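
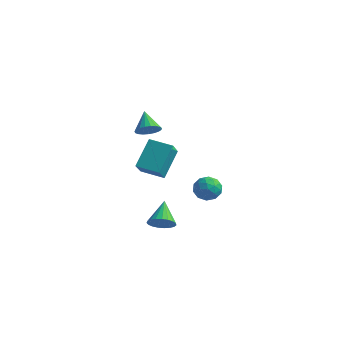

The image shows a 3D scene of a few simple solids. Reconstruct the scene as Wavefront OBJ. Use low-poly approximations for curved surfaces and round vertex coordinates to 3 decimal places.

v 1.07 -1.966 -3.639
v 1.598 -2.129 -3.088
v 0.47 -0.814 -2.721
v 1.753 -1.907 -3.266
v 1.79 -1.694 -3.508
v 1.703 -1.529 -3.773
v 1.506 -1.439 -4.015
v 1.234 -1.44 -4.191
v 0.934 -1.532 -4.272
v 0.657 -1.699 -4.244
v 0.452 -1.912 -4.111
v 0.354 -2.134 -3.896
v 0.379 -2.328 -3.637
v 0.525 -2.458 -3.378
v 0.764 -2.504 -3.164
v 1.057 -2.456 -3.032
v 1.352 -2.324 -3.005
v 1.019 -4.17 1.787
v 0.947 -2.864 3.095
v 0.64 -3.197 0.795
v 0.569 -1.891 2.104
v 2.291 -3.889 1.576
v 2.22 -2.583 2.885
v 1.913 -2.916 0.585
v 1.841 -1.61 1.893
v 1.258 2.585 -2.415
v 1.981 2.159 -2.356
v 0.799 1.681 -3.324
v 1.522 1.255 -3.265
v 0.987 1.266 -2.616
v 1.27 1.825 -2.055
v 1.51 2.015 -3.625
v 1.793 2.574 -3.064
v 2.137 1.807 -3.104
v 1.813 1.344 -2.481
v 0.967 2.496 -3.199
v 0.643 2.033 -2.576
v 1.659 2.451 -2.306
v 1.121 1.389 -3.374
v 0.806 1.395 -2.993
v 1.231 1.145 -2.958
v 1.242 2.255 -2.129
v 1.667 2.005 -2.094
v 1.083 1.48 -2.247
v 1.113 1.835 -3.586
v 1.538 1.585 -3.551
v 1.549 2.695 -2.722
v 1.974 2.445 -2.687
v 1.697 2.36 -3.433
v 2.176 1.994 -2.711
v 1.907 1.463 -3.245
v 1.899 1.91 -3.457
v 2.066 2.238 -3.127
v 1.986 1.722 -2.344
v 1.717 1.191 -2.878
v 1.402 1.197 -2.497
v 1.568 1.526 -2.167
v 2.078 1.515 -2.784
v 1.063 2.649 -2.802
v 0.794 2.118 -3.336
v 1.212 2.314 -3.513
v 1.378 2.643 -3.183
v 0.873 2.377 -2.435
v 0.604 1.846 -2.969
v 0.714 1.602 -2.553
v 0.881 1.93 -2.223
v 0.702 2.325 -2.896
v 0.744 -2.643 3.578
v 1.172 -2.096 3.489
v 0.016 -1.937 4.422
v 0.973 -2.052 3.281
v 0.735 -2.11 3.124
v 0.498 -2.261 3.046
v 0.304 -2.477 3.059
v 0.186 -2.722 3.163
v 0.165 -2.954 3.338
v 0.243 -3.132 3.554
v 0.408 -3.225 3.775
v 0.632 -3.218 3.962
v 0.874 -3.111 4.082
v 1.095 -2.924 4.115
v 1.254 -2.688 4.055
v 1.326 -2.444 3.913
v 1.297 -2.235 3.713
f 2 1 4
f 2 4 3
f 4 1 5
f 4 5 3
f 5 1 6
f 5 6 3
f 6 1 7
f 6 7 3
f 7 1 8
f 7 8 3
f 8 1 9
f 8 9 3
f 9 1 10
f 9 10 3
f 10 1 11
f 10 11 3
f 11 1 12
f 11 12 3
f 12 1 13
f 12 13 3
f 13 1 14
f 13 14 3
f 14 1 15
f 14 15 3
f 15 1 16
f 15 16 3
f 16 1 17
f 16 17 3
f 17 1 2
f 17 2 3
f 19 21 18
f 22 19 18
f 18 21 20
f 20 22 18
f 19 25 21
f 23 19 22
f 23 25 19
f 21 25 20
f 24 22 20
f 20 25 24
f 24 23 22
f 25 23 24
f 26 63 42
f 63 37 66
f 42 66 31
f 63 66 42
f 26 42 38
f 42 31 43
f 38 43 27
f 42 43 38
f 26 38 47
f 38 27 48
f 47 48 33
f 38 48 47
f 26 47 59
f 47 33 62
f 59 62 36
f 47 62 59
f 26 59 63
f 59 36 67
f 63 67 37
f 59 67 63
f 27 43 54
f 43 31 57
f 54 57 35
f 43 57 54
f 31 66 44
f 66 37 65
f 44 65 30
f 66 65 44
f 37 67 64
f 67 36 60
f 64 60 28
f 67 60 64
f 36 62 61
f 62 33 49
f 61 49 32
f 62 49 61
f 33 48 53
f 48 27 50
f 53 50 34
f 48 50 53
f 29 55 41
f 55 35 56
f 41 56 30
f 55 56 41
f 29 41 39
f 41 30 40
f 39 40 28
f 41 40 39
f 29 39 46
f 39 28 45
f 46 45 32
f 39 45 46
f 29 46 51
f 46 32 52
f 51 52 34
f 46 52 51
f 29 51 55
f 51 34 58
f 55 58 35
f 51 58 55
f 30 56 44
f 56 35 57
f 44 57 31
f 56 57 44
f 28 40 64
f 40 30 65
f 64 65 37
f 40 65 64
f 32 45 61
f 45 28 60
f 61 60 36
f 45 60 61
f 34 52 53
f 52 32 49
f 53 49 33
f 52 49 53
f 35 58 54
f 58 34 50
f 54 50 27
f 58 50 54
f 69 68 71
f 69 71 70
f 71 68 72
f 71 72 70
f 72 68 73
f 72 73 70
f 73 68 74
f 73 74 70
f 74 68 75
f 74 75 70
f 75 68 76
f 75 76 70
f 76 68 77
f 76 77 70
f 77 68 78
f 77 78 70
f 78 68 79
f 78 79 70
f 79 68 80
f 79 80 70
f 80 68 81
f 80 81 70
f 81 68 82
f 81 82 70
f 82 68 83
f 82 83 70
f 83 68 84
f 83 84 70
f 84 68 69
f 84 69 70



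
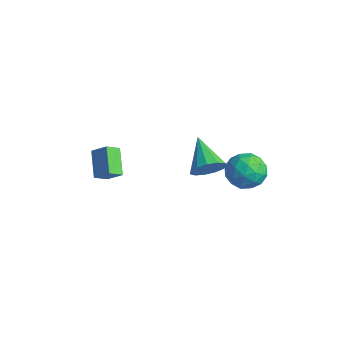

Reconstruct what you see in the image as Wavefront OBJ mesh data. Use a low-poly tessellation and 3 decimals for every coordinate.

v -3.622 -0.712 0.504
v -3.648 -1.438 0.983
v -2.908 -0.321 1.135
v -2.934 -1.046 1.614
v -2.506 -1.334 -0.374
v -2.532 -2.059 0.105
v -1.792 -0.942 0.257
v -1.818 -1.668 0.736
v 2.276 2.561 1.804
v 2.814 3.392 2.125
v 3.406 1.548 2.535
v 3.944 2.379 2.856
v 3.011 2.171 3.269
v 2.312 2.797 2.817
v 3.908 2.143 1.843
v 3.209 2.769 1.391
v 3.822 3.134 2.15
v 3.268 3.152 3.031
v 2.952 1.788 1.629
v 2.398 1.806 2.51
v 2.446 3.065 1.9
v 3.774 1.875 2.76
v 3.226 1.752 3.002
v 3.542 2.241 3.191
v 2.151 2.716 2.307
v 2.467 3.204 2.496
v 2.583 2.487 3.168
v 3.753 1.736 2.164
v 4.069 2.224 2.353
v 2.678 2.699 1.469
v 2.994 3.188 1.658
v 3.637 2.453 1.492
v 3.354 3.402 2.104
v 4.018 2.807 2.533
v 3.997 2.668 1.938
v 3.587 3.036 1.672
v 3.029 3.413 2.621
v 3.693 2.817 3.051
v 3.144 2.695 3.293
v 2.734 3.063 3.028
v 3.621 3.261 2.636
v 2.527 2.123 1.609
v 3.191 1.527 2.039
v 3.486 1.877 1.632
v 3.076 2.245 1.367
v 2.202 2.133 2.127
v 2.866 1.538 2.556
v 2.633 1.904 2.988
v 2.223 2.272 2.722
v 2.599 1.679 2.024
v 1.496 1.576 1.762
v 1.827 1.227 2.523
v -0.076 2.124 2.698
v 1.985 1.709 2.506
v 1.988 2.149 2.254
v 1.834 2.407 1.845
v 1.574 2.401 1.41
v 1.288 2.133 1.087
v 1.069 1.689 0.978
v 0.986 1.209 1.119
v 1.064 0.846 1.463
v 1.28 0.714 1.903
v 1.565 0.856 2.298
f 2 4 1
f 5 2 1
f 1 4 3
f 3 5 1
f 2 8 4
f 6 2 5
f 6 8 2
f 4 8 3
f 7 5 3
f 3 8 7
f 7 6 5
f 8 6 7
f 9 46 25
f 46 20 49
f 25 49 14
f 46 49 25
f 9 25 21
f 25 14 26
f 21 26 10
f 25 26 21
f 9 21 30
f 21 10 31
f 30 31 16
f 21 31 30
f 9 30 42
f 30 16 45
f 42 45 19
f 30 45 42
f 9 42 46
f 42 19 50
f 46 50 20
f 42 50 46
f 10 26 37
f 26 14 40
f 37 40 18
f 26 40 37
f 14 49 27
f 49 20 48
f 27 48 13
f 49 48 27
f 20 50 47
f 50 19 43
f 47 43 11
f 50 43 47
f 19 45 44
f 45 16 32
f 44 32 15
f 45 32 44
f 16 31 36
f 31 10 33
f 36 33 17
f 31 33 36
f 12 38 24
f 38 18 39
f 24 39 13
f 38 39 24
f 12 24 22
f 24 13 23
f 22 23 11
f 24 23 22
f 12 22 29
f 22 11 28
f 29 28 15
f 22 28 29
f 12 29 34
f 29 15 35
f 34 35 17
f 29 35 34
f 12 34 38
f 34 17 41
f 38 41 18
f 34 41 38
f 13 39 27
f 39 18 40
f 27 40 14
f 39 40 27
f 11 23 47
f 23 13 48
f 47 48 20
f 23 48 47
f 15 28 44
f 28 11 43
f 44 43 19
f 28 43 44
f 17 35 36
f 35 15 32
f 36 32 16
f 35 32 36
f 18 41 37
f 41 17 33
f 37 33 10
f 41 33 37
f 52 51 54
f 52 54 53
f 54 51 55
f 54 55 53
f 55 51 56
f 55 56 53
f 56 51 57
f 56 57 53
f 57 51 58
f 57 58 53
f 58 51 59
f 58 59 53
f 59 51 60
f 59 60 53
f 60 51 61
f 60 61 53
f 61 51 62
f 61 62 53
f 62 51 63
f 62 63 53
f 63 51 52
f 63 52 53



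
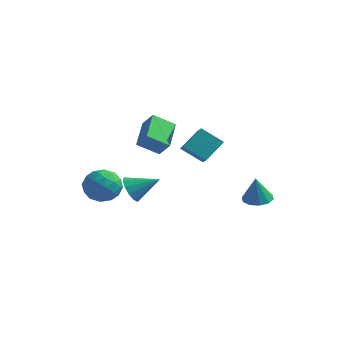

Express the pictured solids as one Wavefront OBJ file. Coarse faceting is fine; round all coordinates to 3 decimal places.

v -3.41 -2.182 -1.426
v -2.371 -2.364 -0.835
v -3.089 -3.796 -2.485
v -2.05 -3.978 -1.894
v -3.105 -4.112 -1.318
v -3.303 -3.114 -0.664
v -2.157 -3.046 -2.656
v -2.355 -2.048 -2.002
v -1.596 -2.897 -1.595
v -2.182 -3.556 -0.768
v -3.278 -2.604 -2.552
v -3.864 -3.263 -1.725
v -2.918 -2.131 -1.038
v -2.542 -4.029 -2.282
v -3.162 -4.107 -1.944
v -2.551 -4.214 -1.596
v -3.466 -2.572 -0.937
v -2.856 -2.679 -0.589
v -3.287 -3.707 -0.873
v -2.604 -3.481 -2.731
v -1.994 -3.588 -2.383
v -2.909 -1.946 -1.724
v -2.298 -2.053 -1.376
v -2.173 -2.453 -2.447
v -1.853 -2.552 -1.137
v -1.664 -3.5 -1.759
v -1.727 -2.953 -2.208
v -1.843 -2.366 -1.823
v -2.197 -2.939 -0.651
v -2.009 -3.888 -1.273
v -2.629 -3.966 -0.934
v -2.745 -3.38 -0.55
v -1.742 -3.253 -1.098
v -3.451 -2.272 -2.047
v -3.263 -3.221 -2.669
v -2.715 -2.78 -2.77
v -2.831 -2.194 -2.386
v -3.796 -2.66 -1.561
v -3.607 -3.608 -2.183
v -3.617 -3.794 -1.497
v -3.733 -3.207 -1.112
v -3.718 -2.907 -2.222
v 3.014 4.158 -4.004
v 3.891 4.463 -3.961
v 3.046 3.822 -2.276
v 3.543 4.91 -3.868
v 2.992 5.07 -3.826
v 2.45 4.881 -3.853
v 2.123 4.416 -3.937
v 2.136 3.852 -4.047
v 2.485 3.405 -4.14
v 3.036 3.245 -4.181
v 3.578 3.434 -4.155
v 3.905 3.899 -4.071
v -3.662 1.086 -3.77
v -3.057 0.413 -4.173
v -2.198 1.874 -2.89
v -3.074 0.843 -4.529
v -3.278 1.349 -4.644
v -3.603 1.772 -4.481
v -3.947 1.977 -4.093
v -4.2 1.9 -3.602
v -4.283 1.564 -3.165
v -4.168 1.076 -2.919
v -3.892 0.592 -2.944
v -3.543 0.264 -3.231
v -3.232 0.198 -3.689
v -1.711 -1.219 1.094
v -2.486 0.561 1.972
v -0.719 -0.392 0.293
v -1.493 1.388 1.171
v -0.947 -1.308 1.949
v -1.721 0.472 2.827
v 0.046 -0.481 1.148
v -0.729 1.299 2.026
v -1.871 3.536 -0.914
v -1.165 2.749 -0.325
v -1.438 4.777 0.226
v -0.731 3.991 0.814
v -0.589 3.969 -1.874
v 0.118 3.183 -1.286
v -0.155 5.211 -0.735
v 0.551 4.424 -0.146
f 1 38 17
f 38 12 41
f 17 41 6
f 38 41 17
f 1 17 13
f 17 6 18
f 13 18 2
f 17 18 13
f 1 13 22
f 13 2 23
f 22 23 8
f 13 23 22
f 1 22 34
f 22 8 37
f 34 37 11
f 22 37 34
f 1 34 38
f 34 11 42
f 38 42 12
f 34 42 38
f 2 18 29
f 18 6 32
f 29 32 10
f 18 32 29
f 6 41 19
f 41 12 40
f 19 40 5
f 41 40 19
f 12 42 39
f 42 11 35
f 39 35 3
f 42 35 39
f 11 37 36
f 37 8 24
f 36 24 7
f 37 24 36
f 8 23 28
f 23 2 25
f 28 25 9
f 23 25 28
f 4 30 16
f 30 10 31
f 16 31 5
f 30 31 16
f 4 16 14
f 16 5 15
f 14 15 3
f 16 15 14
f 4 14 21
f 14 3 20
f 21 20 7
f 14 20 21
f 4 21 26
f 21 7 27
f 26 27 9
f 21 27 26
f 4 26 30
f 26 9 33
f 30 33 10
f 26 33 30
f 5 31 19
f 31 10 32
f 19 32 6
f 31 32 19
f 3 15 39
f 15 5 40
f 39 40 12
f 15 40 39
f 7 20 36
f 20 3 35
f 36 35 11
f 20 35 36
f 9 27 28
f 27 7 24
f 28 24 8
f 27 24 28
f 10 33 29
f 33 9 25
f 29 25 2
f 33 25 29
f 44 43 46
f 44 46 45
f 46 43 47
f 46 47 45
f 47 43 48
f 47 48 45
f 48 43 49
f 48 49 45
f 49 43 50
f 49 50 45
f 50 43 51
f 50 51 45
f 51 43 52
f 51 52 45
f 52 43 53
f 52 53 45
f 53 43 54
f 53 54 45
f 54 43 44
f 54 44 45
f 56 55 58
f 56 58 57
f 58 55 59
f 58 59 57
f 59 55 60
f 59 60 57
f 60 55 61
f 60 61 57
f 61 55 62
f 61 62 57
f 62 55 63
f 62 63 57
f 63 55 64
f 63 64 57
f 64 55 65
f 64 65 57
f 65 55 66
f 65 66 57
f 66 55 67
f 66 67 57
f 67 55 56
f 67 56 57
f 69 71 68
f 72 69 68
f 68 71 70
f 70 72 68
f 69 75 71
f 73 69 72
f 73 75 69
f 71 75 70
f 74 72 70
f 70 75 74
f 74 73 72
f 75 73 74
f 77 79 76
f 80 77 76
f 76 79 78
f 78 80 76
f 77 83 79
f 81 77 80
f 81 83 77
f 79 83 78
f 82 80 78
f 78 83 82
f 82 81 80
f 83 81 82



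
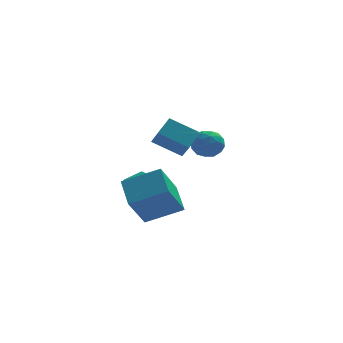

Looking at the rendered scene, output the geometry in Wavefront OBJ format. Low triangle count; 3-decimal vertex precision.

v 2.461 3.704 -0.872
v 3.295 3.729 -0.615
v 2.345 2.391 -0.365
v 3.179 2.416 -0.108
v 2.584 2.914 0.292
v 2.656 3.725 -0.021
v 2.984 2.395 -0.959
v 3.056 3.206 -1.272
v 3.618 2.92 -0.669
v 3.371 3.24 0.104
v 2.269 2.88 -1.084
v 2.022 3.2 -0.311
v 2.888 3.832 -0.788
v 2.752 2.288 -0.192
v 2.402 2.581 0.043
v 2.892 2.595 0.194
v 2.513 3.829 -0.439
v 3.003 3.844 -0.288
v 2.585 3.365 0.245
v 2.637 2.276 -0.692
v 3.127 2.291 -0.541
v 2.748 3.525 -1.174
v 3.238 3.539 -1.023
v 3.055 2.755 -1.225
v 3.568 3.371 -0.669
v 3.5 2.599 -0.371
v 3.386 2.587 -0.871
v 3.428 3.064 -1.055
v 3.423 3.559 -0.215
v 3.355 2.788 0.083
v 3.005 3.08 0.319
v 3.047 3.557 0.135
v 3.613 3.084 -0.246
v 2.285 3.332 -1.063
v 2.217 2.561 -0.765
v 2.593 2.563 -1.115
v 2.635 3.04 -1.299
v 2.14 3.521 -0.609
v 2.072 2.749 -0.311
v 2.212 3.056 0.075
v 2.254 3.533 -0.109
v 2.027 3.036 -0.734
v -0.356 0.244 1.021
v -0.202 -0.7 1.931
v 0.288 0.941 1.636
v 0.442 -0.004 2.545
v 0.978 -0.296 0.235
v 1.132 -1.241 1.144
v 1.622 0.4 0.849
v 1.776 -0.544 1.759
v -0.452 2.084 -3.441
v -0.83 2.16 -2.561
v -0.803 3.496 -3.713
v -1.181 3.572 -2.833
v 0.481 2.388 -3.067
v 0.103 2.464 -2.187
v 0.13 3.8 -3.339
v -0.248 3.876 -2.459
v -1.124 -2.62 -2.765
v -1.993 -3.54 -1.127
v -1.234 -1.169 -2.008
v -2.103 -2.089 -0.37
v 0.623 -2.891 -1.99
v -0.246 -3.811 -0.352
v 0.513 -1.44 -1.233
v -0.356 -2.36 0.405
f 1 38 17
f 38 12 41
f 17 41 6
f 38 41 17
f 1 17 13
f 17 6 18
f 13 18 2
f 17 18 13
f 1 13 22
f 13 2 23
f 22 23 8
f 13 23 22
f 1 22 34
f 22 8 37
f 34 37 11
f 22 37 34
f 1 34 38
f 34 11 42
f 38 42 12
f 34 42 38
f 2 18 29
f 18 6 32
f 29 32 10
f 18 32 29
f 6 41 19
f 41 12 40
f 19 40 5
f 41 40 19
f 12 42 39
f 42 11 35
f 39 35 3
f 42 35 39
f 11 37 36
f 37 8 24
f 36 24 7
f 37 24 36
f 8 23 28
f 23 2 25
f 28 25 9
f 23 25 28
f 4 30 16
f 30 10 31
f 16 31 5
f 30 31 16
f 4 16 14
f 16 5 15
f 14 15 3
f 16 15 14
f 4 14 21
f 14 3 20
f 21 20 7
f 14 20 21
f 4 21 26
f 21 7 27
f 26 27 9
f 21 27 26
f 4 26 30
f 26 9 33
f 30 33 10
f 26 33 30
f 5 31 19
f 31 10 32
f 19 32 6
f 31 32 19
f 3 15 39
f 15 5 40
f 39 40 12
f 15 40 39
f 7 20 36
f 20 3 35
f 36 35 11
f 20 35 36
f 9 27 28
f 27 7 24
f 28 24 8
f 27 24 28
f 10 33 29
f 33 9 25
f 29 25 2
f 33 25 29
f 44 46 43
f 47 44 43
f 43 46 45
f 45 47 43
f 44 50 46
f 48 44 47
f 48 50 44
f 46 50 45
f 49 47 45
f 45 50 49
f 49 48 47
f 50 48 49
f 52 54 51
f 55 52 51
f 51 54 53
f 53 55 51
f 52 58 54
f 56 52 55
f 56 58 52
f 54 58 53
f 57 55 53
f 53 58 57
f 57 56 55
f 58 56 57
f 60 62 59
f 63 60 59
f 59 62 61
f 61 63 59
f 60 66 62
f 64 60 63
f 64 66 60
f 62 66 61
f 65 63 61
f 61 66 65
f 65 64 63
f 66 64 65



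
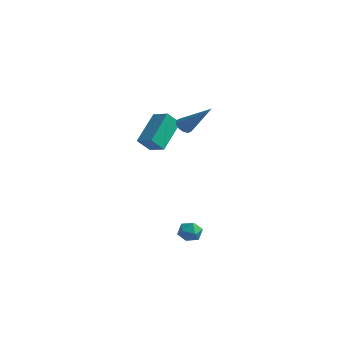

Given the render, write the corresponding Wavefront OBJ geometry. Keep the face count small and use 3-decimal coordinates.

v -1.989 1.854 2.191
v -2.165 3.523 3.403
v -2.978 2.006 1.838
v -3.153 3.675 3.051
v -1.627 2.445 1.429
v -1.802 4.114 2.642
v -2.615 2.597 1.077
v -2.791 4.266 2.289
v -0.839 3.043 3.07
v -0.479 2.901 2.723
v 0.679 3.217 4.57
v -0.506 3.221 2.713
v -0.66 3.473 2.839
v -0.882 3.561 3.054
v -1.088 3.45 3.275
v -1.198 3.185 3.418
v -1.171 2.865 3.428
v -1.017 2.612 3.302
v -0.795 2.525 3.087
v -0.589 2.635 2.866
v 0.278 1.519 -3.293
v 0.701 1.722 -2.796
v 0.939 0.658 -3.504
v 1.362 0.861 -3.007
v 0.743 0.619 -2.85
v 0.334 1.151 -2.72
v 1.306 1.229 -3.58
v 0.897 1.761 -3.45
v 1.336 1.543 -2.974
v 0.989 1.166 -2.523
v 0.651 1.214 -3.777
v 0.304 0.837 -3.326
f 2 4 1
f 5 2 1
f 1 4 3
f 3 5 1
f 2 8 4
f 6 2 5
f 6 8 2
f 4 8 3
f 7 5 3
f 3 8 7
f 7 6 5
f 8 6 7
f 10 9 12
f 10 12 11
f 12 9 13
f 12 13 11
f 13 9 14
f 13 14 11
f 14 9 15
f 14 15 11
f 15 9 16
f 15 16 11
f 16 9 17
f 16 17 11
f 17 9 18
f 17 18 11
f 18 9 19
f 18 19 11
f 19 9 20
f 19 20 11
f 20 9 10
f 20 10 11
f 21 32 26
f 21 26 22
f 21 22 28
f 21 28 31
f 21 31 32
f 22 26 30
f 26 32 25
f 32 31 23
f 31 28 27
f 28 22 29
f 24 30 25
f 24 25 23
f 24 23 27
f 24 27 29
f 24 29 30
f 25 30 26
f 23 25 32
f 27 23 31
f 29 27 28
f 30 29 22



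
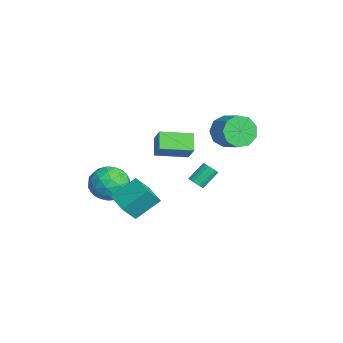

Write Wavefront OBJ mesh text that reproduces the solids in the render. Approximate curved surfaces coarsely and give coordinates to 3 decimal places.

v -0.026 2.272 1.29
v 0.542 1.98 0.457
v 1.734 2.416 1.116
v 1.166 2.708 1.95
v 0.332 2.663 0.384
v 1.524 3.099 1.043
v -0.045 3.163 0.735
v 1.146 3.599 1.394
v -0.414 3.246 1.346
v 0.778 3.682 2.005
v -0.6 2.873 1.931
v 0.591 3.31 2.59
v -0.519 2.219 2.216
v 0.673 2.656 2.875
v -0.206 1.59 2.068
v 0.986 2.026 2.727
v 0.191 1.279 1.556
v 1.382 1.716 2.215
v 0.486 1.433 0.92
v 1.678 1.87 1.579
v 2.539 -3.781 -2.028
v 2.897 -4.53 -0.963
v 2.306 -2.416 -0.991
v 2.664 -3.165 0.074
v 3.856 -3.415 -2.214
v 4.214 -4.164 -1.149
v 3.623 -2.05 -1.177
v 3.981 -2.799 -0.112
v -0.394 -1.59 1.006
v 0.448 -1.47 2.029
v -0.278 0.231 0.699
v 0.563 0.35 1.722
v 0.517 -1.77 0.278
v 1.358 -1.651 1.301
v 0.632 0.05 -0.029
v 1.474 0.17 0.994
v -1.621 -3.957 -3.358
v -1.027 -2.948 -3.016
v -0.653 -4.992 -1.984
v -0.059 -3.983 -1.642
v -1.254 -4.091 -1.423
v -1.852 -3.452 -2.272
v 0.172 -4.488 -2.728
v -0.426 -3.849 -3.577
v 0.081 -3.276 -2.627
v -0.8 -3.031 -1.82
v -0.88 -4.909 -3.18
v -1.761 -4.664 -2.373
v -1.409 -3.362 -3.307
v -0.271 -4.578 -1.693
v -0.973 -4.642 -1.564
v -0.624 -4.049 -1.363
v -1.894 -3.658 -2.87
v -1.545 -3.065 -2.669
v -1.678 -3.737 -1.733
v -0.135 -4.875 -2.331
v 0.214 -4.282 -2.13
v -1.056 -3.891 -3.637
v -0.707 -3.298 -3.436
v -0.002 -4.203 -3.267
v -0.409 -2.962 -2.878
v 0.16 -3.57 -2.07
v 0.296 -3.867 -2.709
v -0.055 -3.491 -3.207
v -0.927 -2.817 -2.404
v -0.358 -3.426 -1.596
v -1.06 -3.489 -1.468
v -1.412 -3.113 -1.966
v -0.275 -3.01 -2.175
v -1.322 -4.514 -3.404
v -0.753 -5.123 -2.596
v -0.268 -4.827 -3.034
v -0.62 -4.451 -3.532
v -1.84 -4.37 -2.93
v -1.271 -4.978 -2.122
v -1.625 -4.449 -1.793
v -1.976 -4.073 -2.291
v -1.405 -4.93 -2.825
v -0.712 0.755 -3.069
v -0.255 0.979 -3.1
v -0.651 1.909 -2.222
v -1.108 1.685 -2.191
v -0.363 1.078 -3.254
v -0.759 2.008 -2.375
v -0.531 1.121 -3.375
v -0.928 2.051 -2.497
v -0.731 1.1 -3.444
v -1.127 2.031 -2.565
v -0.927 1.02 -3.448
v -1.324 1.951 -2.569
v -1.086 0.894 -3.386
v -1.483 1.825 -2.507
v -1.181 0.744 -3.27
v -1.577 1.675 -2.391
v -1.194 0.596 -3.119
v -1.59 1.526 -2.24
v -1.124 0.475 -2.959
v -1.52 1.406 -2.08
v -0.982 0.403 -2.819
v -1.379 1.333 -1.94
v -0.794 0.391 -2.721
v -1.191 1.322 -1.843
v -0.592 0.442 -2.684
v -0.988 1.373 -1.806
v -0.41 0.548 -2.714
v -0.807 1.478 -1.835
v -0.281 0.689 -2.805
v -0.677 1.619 -1.926
v -0.226 0.841 -2.942
v -0.622 1.772 -2.063
f 2 1 5
f 2 5 3
f 3 5 6
f 3 6 4
f 5 1 7
f 5 7 6
f 6 7 8
f 6 8 4
f 7 1 9
f 7 9 8
f 8 9 10
f 8 10 4
f 9 1 11
f 9 11 10
f 10 11 12
f 10 12 4
f 11 1 13
f 11 13 12
f 12 13 14
f 12 14 4
f 13 1 15
f 13 15 14
f 14 15 16
f 14 16 4
f 15 1 17
f 15 17 16
f 16 17 18
f 16 18 4
f 17 1 19
f 17 19 18
f 18 19 20
f 18 20 4
f 19 1 2
f 19 2 20
f 20 2 3
f 20 3 4
f 22 24 21
f 25 22 21
f 21 24 23
f 23 25 21
f 22 28 24
f 26 22 25
f 26 28 22
f 24 28 23
f 27 25 23
f 23 28 27
f 27 26 25
f 28 26 27
f 30 32 29
f 33 30 29
f 29 32 31
f 31 33 29
f 30 36 32
f 34 30 33
f 34 36 30
f 32 36 31
f 35 33 31
f 31 36 35
f 35 34 33
f 36 34 35
f 37 74 53
f 74 48 77
f 53 77 42
f 74 77 53
f 37 53 49
f 53 42 54
f 49 54 38
f 53 54 49
f 37 49 58
f 49 38 59
f 58 59 44
f 49 59 58
f 37 58 70
f 58 44 73
f 70 73 47
f 58 73 70
f 37 70 74
f 70 47 78
f 74 78 48
f 70 78 74
f 38 54 65
f 54 42 68
f 65 68 46
f 54 68 65
f 42 77 55
f 77 48 76
f 55 76 41
f 77 76 55
f 48 78 75
f 78 47 71
f 75 71 39
f 78 71 75
f 47 73 72
f 73 44 60
f 72 60 43
f 73 60 72
f 44 59 64
f 59 38 61
f 64 61 45
f 59 61 64
f 40 66 52
f 66 46 67
f 52 67 41
f 66 67 52
f 40 52 50
f 52 41 51
f 50 51 39
f 52 51 50
f 40 50 57
f 50 39 56
f 57 56 43
f 50 56 57
f 40 57 62
f 57 43 63
f 62 63 45
f 57 63 62
f 40 62 66
f 62 45 69
f 66 69 46
f 62 69 66
f 41 67 55
f 67 46 68
f 55 68 42
f 67 68 55
f 39 51 75
f 51 41 76
f 75 76 48
f 51 76 75
f 43 56 72
f 56 39 71
f 72 71 47
f 56 71 72
f 45 63 64
f 63 43 60
f 64 60 44
f 63 60 64
f 46 69 65
f 69 45 61
f 65 61 38
f 69 61 65
f 80 79 83
f 80 83 81
f 81 83 84
f 81 84 82
f 83 79 85
f 83 85 84
f 84 85 86
f 84 86 82
f 85 79 87
f 85 87 86
f 86 87 88
f 86 88 82
f 87 79 89
f 87 89 88
f 88 89 90
f 88 90 82
f 89 79 91
f 89 91 90
f 90 91 92
f 90 92 82
f 91 79 93
f 91 93 92
f 92 93 94
f 92 94 82
f 93 79 95
f 93 95 94
f 94 95 96
f 94 96 82
f 95 79 97
f 95 97 96
f 96 97 98
f 96 98 82
f 97 79 99
f 97 99 98
f 98 99 100
f 98 100 82
f 99 79 101
f 99 101 100
f 100 101 102
f 100 102 82
f 101 79 103
f 101 103 102
f 102 103 104
f 102 104 82
f 103 79 105
f 103 105 104
f 104 105 106
f 104 106 82
f 105 79 107
f 105 107 106
f 106 107 108
f 106 108 82
f 107 79 109
f 107 109 108
f 108 109 110
f 108 110 82
f 109 79 80
f 109 80 110
f 110 80 81
f 110 81 82



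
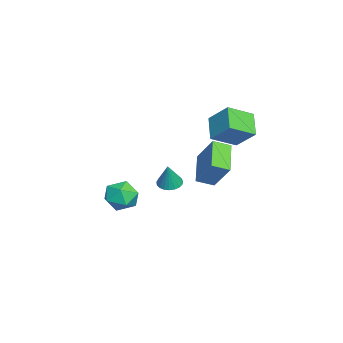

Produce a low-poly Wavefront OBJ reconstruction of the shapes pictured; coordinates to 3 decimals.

v 1.82 1.434 2.248
v 0.628 1.241 3.105
v 1.104 2.659 1.53
v -0.087 2.466 2.386
v 2.427 2.414 3.314
v 1.236 2.221 4.17
v 1.712 3.639 2.595
v 0.52 3.446 3.452
v -1.498 -3.654 -2.987
v -0.976 -3.072 -2.3
v -0.224 -3.508 -4.08
v 0.298 -2.926 -3.393
v 0.147 -3.939 -3.208
v -0.64 -4.03 -2.533
v -0.56 -2.55 -3.847
v -1.347 -2.641 -3.172
v -0.396 -2.39 -2.831
v 0.041 -3.249 -2.437
v -1.241 -3.331 -3.943
v -0.804 -4.19 -3.549
v 3.702 0.906 0.23
v 2.078 0.823 1.113
v 3.457 1.78 -0.138
v 1.834 1.697 0.744
v 4.446 1.723 1.676
v 2.823 1.64 2.558
v 4.202 2.597 1.307
v 2.578 2.514 2.19
v -0.899 -0.847 -2.238
v -0.337 -0.521 -2.436
v -0.381 -0.893 -0.842
v -0.507 -0.306 -2.366
v -0.745 -0.185 -2.273
v -1.01 -0.179 -2.175
v -1.256 -0.288 -2.087
v -1.44 -0.493 -2.025
v -1.531 -0.76 -2
v -1.512 -1.042 -2.017
v -1.388 -1.29 -2.071
v -1.179 -1.461 -2.155
v -0.922 -1.526 -2.252
v -0.661 -1.474 -2.348
v -0.441 -1.313 -2.424
v -0.3 -1.072 -2.468
v -0.264 -0.791 -2.473
f 2 4 1
f 5 2 1
f 1 4 3
f 3 5 1
f 2 8 4
f 6 2 5
f 6 8 2
f 4 8 3
f 7 5 3
f 3 8 7
f 7 6 5
f 8 6 7
f 9 20 14
f 9 14 10
f 9 10 16
f 9 16 19
f 9 19 20
f 10 14 18
f 14 20 13
f 20 19 11
f 19 16 15
f 16 10 17
f 12 18 13
f 12 13 11
f 12 11 15
f 12 15 17
f 12 17 18
f 13 18 14
f 11 13 20
f 15 11 19
f 17 15 16
f 18 17 10
f 22 24 21
f 25 22 21
f 21 24 23
f 23 25 21
f 22 28 24
f 26 22 25
f 26 28 22
f 24 28 23
f 27 25 23
f 23 28 27
f 27 26 25
f 28 26 27
f 30 29 32
f 30 32 31
f 32 29 33
f 32 33 31
f 33 29 34
f 33 34 31
f 34 29 35
f 34 35 31
f 35 29 36
f 35 36 31
f 36 29 37
f 36 37 31
f 37 29 38
f 37 38 31
f 38 29 39
f 38 39 31
f 39 29 40
f 39 40 31
f 40 29 41
f 40 41 31
f 41 29 42
f 41 42 31
f 42 29 43
f 42 43 31
f 43 29 44
f 43 44 31
f 44 29 45
f 44 45 31
f 45 29 30
f 45 30 31



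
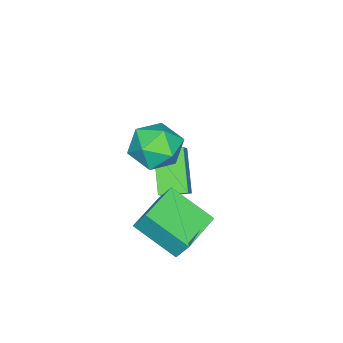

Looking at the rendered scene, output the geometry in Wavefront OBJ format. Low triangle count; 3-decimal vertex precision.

v 2.939 0.964 1.755
v 3.373 0.298 1.004
v 1.687 -0.238 2.096
v 2.121 -0.904 1.345
v 2.66 -0.704 2.276
v 3.434 0.039 2.064
v 1.626 0.021 1.036
v 2.4 0.764 0.824
v 2.562 -0.285 0.559
v 3.201 -0.733 1.326
v 1.859 0.793 1.774
v 2.498 0.345 2.541
v 0.907 -0.717 -3.009
v -0.235 -1.599 -1.639
v 0.385 0.245 -2.824
v -0.757 -0.637 -1.455
v 1.537 -0.503 -2.345
v 0.395 -1.385 -0.976
v 1.015 0.459 -2.161
v -0.127 -0.423 -0.791
v 1.66 -0.404 -2.38
v 1.681 0.149 -1.452
v 1.571 1.34 -3.416
v 1.592 1.892 -2.488
v 3.508 -0.352 -2.452
v 3.529 0.2 -1.524
v 3.419 1.391 -3.488
v 3.44 1.944 -2.56
f 1 12 6
f 1 6 2
f 1 2 8
f 1 8 11
f 1 11 12
f 2 6 10
f 6 12 5
f 12 11 3
f 11 8 7
f 8 2 9
f 4 10 5
f 4 5 3
f 4 3 7
f 4 7 9
f 4 9 10
f 5 10 6
f 3 5 12
f 7 3 11
f 9 7 8
f 10 9 2
f 14 16 13
f 17 14 13
f 13 16 15
f 15 17 13
f 14 20 16
f 18 14 17
f 18 20 14
f 16 20 15
f 19 17 15
f 15 20 19
f 19 18 17
f 20 18 19
f 22 24 21
f 25 22 21
f 21 24 23
f 23 25 21
f 22 28 24
f 26 22 25
f 26 28 22
f 24 28 23
f 27 25 23
f 23 28 27
f 27 26 25
f 28 26 27



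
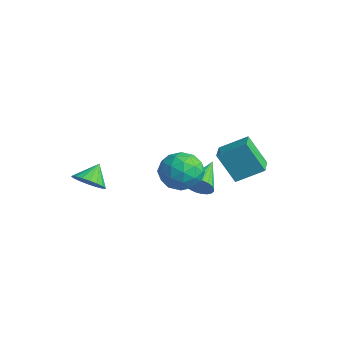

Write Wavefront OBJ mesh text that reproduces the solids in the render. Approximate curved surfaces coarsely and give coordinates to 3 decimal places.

v 2.078 2.186 3.377
v 2.772 3.509 4.228
v 0.859 2.962 3.165
v 1.553 4.285 4.017
v 2.827 2.895 1.663
v 3.521 4.218 2.515
v 1.608 3.671 1.452
v 2.302 4.994 2.303
v 1.098 1.733 0.711
v 1.687 1.927 1.231
v -0.138 3.127 1.589
v 1.745 2.128 0.994
v 1.705 2.269 0.713
v 1.572 2.327 0.433
v 1.367 2.296 0.195
v 1.12 2.178 0.035
v 0.871 1.993 -0.022
v 0.656 1.768 0.033
v 0.508 1.538 0.191
v 0.45 1.337 0.428
v 0.49 1.196 0.708
v 0.623 1.138 0.989
v 0.829 1.169 1.227
v 1.075 1.287 1.387
v 1.324 1.472 1.443
v 1.54 1.697 1.389
v -2.979 -2.688 0.015
v -2.523 -3.242 0.711
v -3.441 -1.852 0.985
v -2.211 -2.944 0.602
v -2.052 -2.595 0.377
v -2.076 -2.264 0.08
v -2.279 -2.017 -0.229
v -2.621 -1.903 -0.49
v -3.034 -1.944 -0.651
v -3.436 -2.133 -0.68
v -3.748 -2.431 -0.571
v -3.907 -2.781 -0.346
v -3.883 -3.111 -0.049
v -3.68 -3.358 0.26
v -3.338 -3.472 0.521
v -2.925 -3.431 0.682
v 2.41 -0.045 3.753
v 3.342 0.645 3.311
v 3.658 -1.605 3.949
v 4.59 -0.915 3.507
v 4.109 -0.666 4.624
v 3.338 0.298 4.502
v 3.662 -1.258 2.758
v 2.891 -0.294 2.636
v 4.116 -0.105 2.696
v 4.392 0.261 3.849
v 2.608 -1.221 3.411
v 2.884 -0.855 4.564
v 2.767 0.437 3.514
v 4.233 -1.397 3.746
v 3.951 -1.251 4.402
v 4.498 -0.845 4.142
v 2.764 0.233 4.215
v 3.312 0.639 3.955
v 3.762 -0.132 4.727
v 3.688 -1.599 3.305
v 4.236 -1.193 3.045
v 2.502 -0.115 3.118
v 3.049 0.291 2.858
v 3.238 -0.828 2.533
v 3.769 0.402 2.893
v 4.503 -0.515 3.009
v 3.958 -0.717 2.568
v 3.504 -0.15 2.497
v 3.932 0.617 3.571
v 4.665 -0.3 3.687
v 4.382 -0.154 4.343
v 3.929 0.413 4.271
v 4.386 0.176 3.21
v 2.335 -0.66 3.573
v 3.068 -1.577 3.689
v 3.071 -1.373 2.989
v 2.618 -0.806 2.917
v 2.497 -0.445 4.251
v 3.231 -1.362 4.367
v 3.496 -0.81 4.763
v 3.042 -0.243 4.692
v 2.614 -1.136 4.05
f 2 4 1
f 5 2 1
f 1 4 3
f 3 5 1
f 2 8 4
f 6 2 5
f 6 8 2
f 4 8 3
f 7 5 3
f 3 8 7
f 7 6 5
f 8 6 7
f 10 9 12
f 10 12 11
f 12 9 13
f 12 13 11
f 13 9 14
f 13 14 11
f 14 9 15
f 14 15 11
f 15 9 16
f 15 16 11
f 16 9 17
f 16 17 11
f 17 9 18
f 17 18 11
f 18 9 19
f 18 19 11
f 19 9 20
f 19 20 11
f 20 9 21
f 20 21 11
f 21 9 22
f 21 22 11
f 22 9 23
f 22 23 11
f 23 9 24
f 23 24 11
f 24 9 25
f 24 25 11
f 25 9 26
f 25 26 11
f 26 9 10
f 26 10 11
f 28 27 30
f 28 30 29
f 30 27 31
f 30 31 29
f 31 27 32
f 31 32 29
f 32 27 33
f 32 33 29
f 33 27 34
f 33 34 29
f 34 27 35
f 34 35 29
f 35 27 36
f 35 36 29
f 36 27 37
f 36 37 29
f 37 27 38
f 37 38 29
f 38 27 39
f 38 39 29
f 39 27 40
f 39 40 29
f 40 27 41
f 40 41 29
f 41 27 42
f 41 42 29
f 42 27 28
f 42 28 29
f 43 80 59
f 80 54 83
f 59 83 48
f 80 83 59
f 43 59 55
f 59 48 60
f 55 60 44
f 59 60 55
f 43 55 64
f 55 44 65
f 64 65 50
f 55 65 64
f 43 64 76
f 64 50 79
f 76 79 53
f 64 79 76
f 43 76 80
f 76 53 84
f 80 84 54
f 76 84 80
f 44 60 71
f 60 48 74
f 71 74 52
f 60 74 71
f 48 83 61
f 83 54 82
f 61 82 47
f 83 82 61
f 54 84 81
f 84 53 77
f 81 77 45
f 84 77 81
f 53 79 78
f 79 50 66
f 78 66 49
f 79 66 78
f 50 65 70
f 65 44 67
f 70 67 51
f 65 67 70
f 46 72 58
f 72 52 73
f 58 73 47
f 72 73 58
f 46 58 56
f 58 47 57
f 56 57 45
f 58 57 56
f 46 56 63
f 56 45 62
f 63 62 49
f 56 62 63
f 46 63 68
f 63 49 69
f 68 69 51
f 63 69 68
f 46 68 72
f 68 51 75
f 72 75 52
f 68 75 72
f 47 73 61
f 73 52 74
f 61 74 48
f 73 74 61
f 45 57 81
f 57 47 82
f 81 82 54
f 57 82 81
f 49 62 78
f 62 45 77
f 78 77 53
f 62 77 78
f 51 69 70
f 69 49 66
f 70 66 50
f 69 66 70
f 52 75 71
f 75 51 67
f 71 67 44
f 75 67 71



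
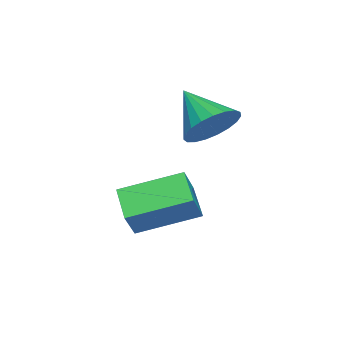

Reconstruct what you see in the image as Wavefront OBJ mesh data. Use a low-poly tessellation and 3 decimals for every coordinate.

v -3.325 -1.272 2.968
v -2.803 -1.136 3.625
v -4.115 -2.228 3.792
v -3.05 -0.889 3.675
v -3.345 -0.707 3.603
v -3.636 -0.624 3.421
v -3.874 -0.652 3.161
v -4.016 -0.787 2.867
v -4.039 -1.007 2.591
v -3.938 -1.272 2.38
v -3.732 -1.537 2.27
v -3.455 -1.756 2.281
v -3.155 -1.891 2.411
v -2.885 -1.92 2.637
v -2.691 -1.836 2.921
v -2.606 -1.655 3.212
v -2.646 -1.407 3.461
v -2.007 -2.981 -0.474
v -2.915 -3.448 0.011
v -2.551 -1.33 0.099
v -3.459 -1.798 0.583
v -1.501 -3.102 0.357
v -2.409 -3.57 0.841
v -2.045 -1.452 0.929
v -2.953 -1.919 1.414
f 2 1 4
f 2 4 3
f 4 1 5
f 4 5 3
f 5 1 6
f 5 6 3
f 6 1 7
f 6 7 3
f 7 1 8
f 7 8 3
f 8 1 9
f 8 9 3
f 9 1 10
f 9 10 3
f 10 1 11
f 10 11 3
f 11 1 12
f 11 12 3
f 12 1 13
f 12 13 3
f 13 1 14
f 13 14 3
f 14 1 15
f 14 15 3
f 15 1 16
f 15 16 3
f 16 1 17
f 16 17 3
f 17 1 2
f 17 2 3
f 19 21 18
f 22 19 18
f 18 21 20
f 20 22 18
f 19 25 21
f 23 19 22
f 23 25 19
f 21 25 20
f 24 22 20
f 20 25 24
f 24 23 22
f 25 23 24



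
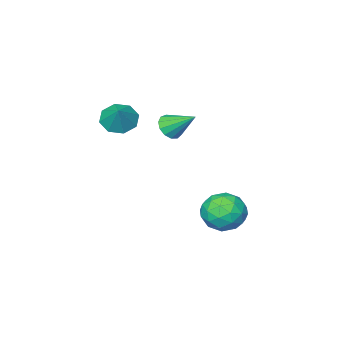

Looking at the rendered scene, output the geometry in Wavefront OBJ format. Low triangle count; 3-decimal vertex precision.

v -1.905 3.592 -2.616
v -0.913 3.592 -3.343
v -1.407 1.788 -1.937
v -0.415 1.788 -2.664
v -0.474 2.554 -1.702
v -0.781 3.669 -2.122
v -1.539 1.711 -3.158
v -1.846 2.826 -3.578
v -0.686 2.43 -3.678
v -0.028 2.95 -2.778
v -2.292 2.43 -2.502
v -1.634 2.95 -1.602
v -1.453 3.75 -3.04
v -0.867 1.63 -2.24
v -0.902 2.08 -1.676
v -0.319 2.08 -2.103
v -1.375 3.795 -2.322
v -0.792 3.795 -2.749
v -0.534 3.185 -1.785
v -1.528 1.585 -2.531
v -0.945 1.585 -2.958
v -2.001 3.3 -3.177
v -1.418 3.3 -3.604
v -1.786 2.195 -3.495
v -0.736 3.067 -3.663
v -0.444 2.007 -3.264
v -1.104 1.962 -3.554
v -1.285 2.617 -3.801
v -0.349 3.373 -3.135
v -0.056 2.313 -2.735
v -0.091 2.763 -2.17
v -0.272 3.418 -2.417
v -0.216 2.69 -3.331
v -2.264 3.067 -2.545
v -1.971 2.007 -2.145
v -2.048 1.962 -2.863
v -2.229 2.617 -3.11
v -1.876 3.373 -2.016
v -1.584 2.313 -1.617
v -1.035 2.763 -1.479
v -1.216 3.418 -1.726
v -2.104 2.69 -1.949
v 2.188 -1.156 3.185
v 3.042 -1.588 3.03
v 2.772 -0.364 4.195
v 2.949 -0.984 2.609
v 2.41 -0.48 2.526
v 1.741 -0.372 2.829
v 1.333 -0.723 3.341
v 1.426 -1.328 3.761
v 1.965 -1.832 3.844
v 2.634 -1.94 3.541
v 0.675 0.877 2.99
v 0.957 0.498 3.597
v 0.185 2.183 4.03
v 1.281 0.742 3.444
v 1.413 1.029 3.146
v 1.31 1.268 2.799
v 1.006 1.382 2.512
v 0.596 1.337 2.377
v 0.211 1.145 2.436
v -0.026 0.868 2.671
v -0.041 0.595 3.007
v 0.171 0.411 3.338
v 0.543 0.375 3.558
f 1 38 17
f 38 12 41
f 17 41 6
f 38 41 17
f 1 17 13
f 17 6 18
f 13 18 2
f 17 18 13
f 1 13 22
f 13 2 23
f 22 23 8
f 13 23 22
f 1 22 34
f 22 8 37
f 34 37 11
f 22 37 34
f 1 34 38
f 34 11 42
f 38 42 12
f 34 42 38
f 2 18 29
f 18 6 32
f 29 32 10
f 18 32 29
f 6 41 19
f 41 12 40
f 19 40 5
f 41 40 19
f 12 42 39
f 42 11 35
f 39 35 3
f 42 35 39
f 11 37 36
f 37 8 24
f 36 24 7
f 37 24 36
f 8 23 28
f 23 2 25
f 28 25 9
f 23 25 28
f 4 30 16
f 30 10 31
f 16 31 5
f 30 31 16
f 4 16 14
f 16 5 15
f 14 15 3
f 16 15 14
f 4 14 21
f 14 3 20
f 21 20 7
f 14 20 21
f 4 21 26
f 21 7 27
f 26 27 9
f 21 27 26
f 4 26 30
f 26 9 33
f 30 33 10
f 26 33 30
f 5 31 19
f 31 10 32
f 19 32 6
f 31 32 19
f 3 15 39
f 15 5 40
f 39 40 12
f 15 40 39
f 7 20 36
f 20 3 35
f 36 35 11
f 20 35 36
f 9 27 28
f 27 7 24
f 28 24 8
f 27 24 28
f 10 33 29
f 33 9 25
f 29 25 2
f 33 25 29
f 44 43 46
f 44 46 45
f 46 43 47
f 46 47 45
f 47 43 48
f 47 48 45
f 48 43 49
f 48 49 45
f 49 43 50
f 49 50 45
f 50 43 51
f 50 51 45
f 51 43 52
f 51 52 45
f 52 43 44
f 52 44 45
f 54 53 56
f 54 56 55
f 56 53 57
f 56 57 55
f 57 53 58
f 57 58 55
f 58 53 59
f 58 59 55
f 59 53 60
f 59 60 55
f 60 53 61
f 60 61 55
f 61 53 62
f 61 62 55
f 62 53 63
f 62 63 55
f 63 53 64
f 63 64 55
f 64 53 65
f 64 65 55
f 65 53 54
f 65 54 55



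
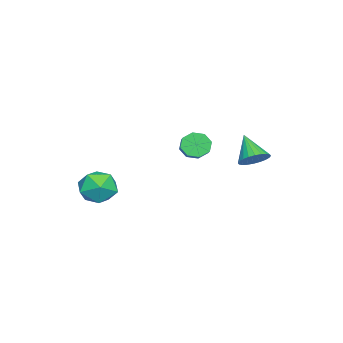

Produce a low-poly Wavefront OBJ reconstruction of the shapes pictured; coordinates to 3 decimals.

v -2.424 4.227 -0.365
v -2.023 3.534 -0.543
v -3.276 3.433 0.805
v -1.833 3.66 -0.319
v -1.733 3.873 -0.102
v -1.738 4.139 0.075
v -1.848 4.419 0.185
v -2.045 4.67 0.212
v -2.3 4.853 0.15
v -2.574 4.94 0.01
v -2.825 4.92 -0.187
v -3.016 4.793 -0.411
v -3.116 4.581 -0.628
v -3.111 4.314 -0.805
v -3.001 4.034 -0.915
v -2.804 3.784 -0.941
v -2.549 3.601 -0.88
v -2.275 3.513 -0.74
v 2.462 -1.964 -0.968
v 2.957 -1.137 -1.438
v 3.603 -1.903 0.338
v 4.098 -1.076 -0.132
v 3.115 -0.95 0.28
v 2.41 -0.987 -0.528
v 4.15 -2.053 -0.572
v 3.445 -2.09 -1.38
v 4 -1.191 -1.194
v 3.36 -0.51 -0.667
v 3.2 -2.53 -0.433
v 2.56 -1.849 0.094
v -3.25 0.959 -0.307
v -2.822 0.672 -0.88
v -1.462 1.195 -0.125
v -1.89 1.481 0.447
v -2.982 1.231 -0.976
v -1.623 1.753 -0.222
v -3.3 1.63 -0.681
v -1.941 2.152 0.074
v -3.588 1.636 -0.167
v -2.229 2.158 0.588
v -3.678 1.245 0.265
v -2.318 1.768 1.02
v -3.517 0.687 0.362
v -2.158 1.209 1.116
v -3.199 0.288 0.066
v -1.84 0.81 0.821
v -2.911 0.282 -0.448
v -1.552 0.804 0.307
f 2 1 4
f 2 4 3
f 4 1 5
f 4 5 3
f 5 1 6
f 5 6 3
f 6 1 7
f 6 7 3
f 7 1 8
f 7 8 3
f 8 1 9
f 8 9 3
f 9 1 10
f 9 10 3
f 10 1 11
f 10 11 3
f 11 1 12
f 11 12 3
f 12 1 13
f 12 13 3
f 13 1 14
f 13 14 3
f 14 1 15
f 14 15 3
f 15 1 16
f 15 16 3
f 16 1 17
f 16 17 3
f 17 1 18
f 17 18 3
f 18 1 2
f 18 2 3
f 19 30 24
f 19 24 20
f 19 20 26
f 19 26 29
f 19 29 30
f 20 24 28
f 24 30 23
f 30 29 21
f 29 26 25
f 26 20 27
f 22 28 23
f 22 23 21
f 22 21 25
f 22 25 27
f 22 27 28
f 23 28 24
f 21 23 30
f 25 21 29
f 27 25 26
f 28 27 20
f 32 31 35
f 32 35 33
f 33 35 36
f 33 36 34
f 35 31 37
f 35 37 36
f 36 37 38
f 36 38 34
f 37 31 39
f 37 39 38
f 38 39 40
f 38 40 34
f 39 31 41
f 39 41 40
f 40 41 42
f 40 42 34
f 41 31 43
f 41 43 42
f 42 43 44
f 42 44 34
f 43 31 45
f 43 45 44
f 44 45 46
f 44 46 34
f 45 31 47
f 45 47 46
f 46 47 48
f 46 48 34
f 47 31 32
f 47 32 48
f 48 32 33
f 48 33 34



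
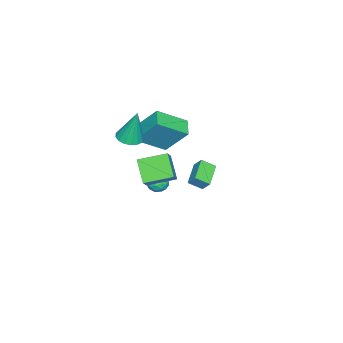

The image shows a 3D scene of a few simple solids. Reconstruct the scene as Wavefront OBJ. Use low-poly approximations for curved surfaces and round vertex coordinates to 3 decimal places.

v 2.592 -2.225 2.638
v 3.255 -1.79 2.538
v 2.588 -1.735 4.742
v 2.972 -1.54 2.479
v 2.601 -1.446 2.457
v 2.228 -1.531 2.476
v 1.939 -1.775 2.532
v 1.799 -2.122 2.613
v 1.84 -2.493 2.7
v 2.054 -2.802 2.772
v 2.391 -2.98 2.814
v 2.773 -2.984 2.816
v 3.115 -2.815 2.776
v 3.336 -2.51 2.706
v 3.387 -2.141 2.62
v 1.519 -1.779 -2.056
v 0.605 -2.621 -0.972
v 0.69 -0.285 -1.594
v -0.224 -1.127 -0.509
v 2.304 -1.593 -1.251
v 1.39 -2.435 -0.166
v 1.475 -0.099 -0.788
v 0.561 -0.941 0.296
v -1.234 -1.982 0.207
v -0.093 -3.331 1.361
v -1.344 -0.621 1.907
v -0.204 -1.97 3.061
v -0.276 -1.47 -0.141
v 0.864 -2.819 1.013
v -0.387 -0.109 1.559
v 0.754 -1.458 2.713
v 3.221 1.952 2.14
v 3.35 2.44 2.787
v 2.906 2.672 1.661
v 3.035 3.159 2.307
v 4.545 2.221 1.673
v 4.674 2.708 2.319
v 4.23 2.94 1.193
v 4.359 3.428 1.84
v -1.168 -1.702 -3.903
v -0.629 -1.91 -3.499
v -1.411 -2.79 -4.141
v -0.872 -2.998 -3.737
v -1.442 -2.708 -3.442
v -1.292 -2.035 -3.295
v -0.748 -2.665 -4.345
v -0.598 -1.992 -4.198
v -0.37 -2.506 -3.773
v -0.799 -2.532 -3.214
v -1.241 -2.168 -4.426
v -1.67 -2.194 -3.867
v -0.877 -1.711 -3.68
v -1.163 -2.989 -3.96
v -1.498 -2.819 -3.786
v -1.181 -2.941 -3.549
v -1.266 -1.784 -3.56
v -0.95 -1.907 -3.323
v -1.428 -2.375 -3.289
v -1.09 -2.793 -4.317
v -0.774 -2.916 -4.08
v -0.859 -1.759 -4.091
v -0.542 -1.881 -3.854
v -0.612 -2.325 -4.351
v -0.408 -2.183 -3.604
v -0.551 -2.823 -3.744
v -0.478 -2.627 -4.101
v -0.39 -2.231 -4.014
v -0.66 -2.199 -3.275
v -0.803 -2.838 -3.415
v -1.138 -2.667 -3.242
v -1.05 -2.272 -3.155
v -0.508 -2.549 -3.436
v -1.237 -1.862 -4.225
v -1.38 -2.501 -4.365
v -0.99 -2.428 -4.485
v -0.902 -2.033 -4.398
v -1.489 -1.877 -3.896
v -1.632 -2.517 -4.036
v -1.65 -2.469 -3.626
v -1.562 -2.073 -3.539
v -1.532 -2.151 -4.204
f 2 1 4
f 2 4 3
f 4 1 5
f 4 5 3
f 5 1 6
f 5 6 3
f 6 1 7
f 6 7 3
f 7 1 8
f 7 8 3
f 8 1 9
f 8 9 3
f 9 1 10
f 9 10 3
f 10 1 11
f 10 11 3
f 11 1 12
f 11 12 3
f 12 1 13
f 12 13 3
f 13 1 14
f 13 14 3
f 14 1 15
f 14 15 3
f 15 1 2
f 15 2 3
f 17 19 16
f 20 17 16
f 16 19 18
f 18 20 16
f 17 23 19
f 21 17 20
f 21 23 17
f 19 23 18
f 22 20 18
f 18 23 22
f 22 21 20
f 23 21 22
f 25 27 24
f 28 25 24
f 24 27 26
f 26 28 24
f 25 31 27
f 29 25 28
f 29 31 25
f 27 31 26
f 30 28 26
f 26 31 30
f 30 29 28
f 31 29 30
f 33 35 32
f 36 33 32
f 32 35 34
f 34 36 32
f 33 39 35
f 37 33 36
f 37 39 33
f 35 39 34
f 38 36 34
f 34 39 38
f 38 37 36
f 39 37 38
f 40 77 56
f 77 51 80
f 56 80 45
f 77 80 56
f 40 56 52
f 56 45 57
f 52 57 41
f 56 57 52
f 40 52 61
f 52 41 62
f 61 62 47
f 52 62 61
f 40 61 73
f 61 47 76
f 73 76 50
f 61 76 73
f 40 73 77
f 73 50 81
f 77 81 51
f 73 81 77
f 41 57 68
f 57 45 71
f 68 71 49
f 57 71 68
f 45 80 58
f 80 51 79
f 58 79 44
f 80 79 58
f 51 81 78
f 81 50 74
f 78 74 42
f 81 74 78
f 50 76 75
f 76 47 63
f 75 63 46
f 76 63 75
f 47 62 67
f 62 41 64
f 67 64 48
f 62 64 67
f 43 69 55
f 69 49 70
f 55 70 44
f 69 70 55
f 43 55 53
f 55 44 54
f 53 54 42
f 55 54 53
f 43 53 60
f 53 42 59
f 60 59 46
f 53 59 60
f 43 60 65
f 60 46 66
f 65 66 48
f 60 66 65
f 43 65 69
f 65 48 72
f 69 72 49
f 65 72 69
f 44 70 58
f 70 49 71
f 58 71 45
f 70 71 58
f 42 54 78
f 54 44 79
f 78 79 51
f 54 79 78
f 46 59 75
f 59 42 74
f 75 74 50
f 59 74 75
f 48 66 67
f 66 46 63
f 67 63 47
f 66 63 67
f 49 72 68
f 72 48 64
f 68 64 41
f 72 64 68



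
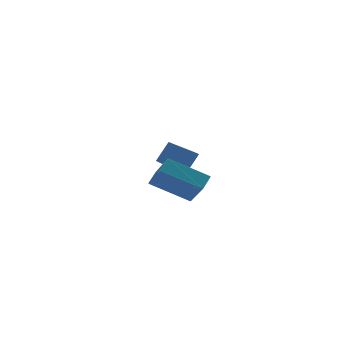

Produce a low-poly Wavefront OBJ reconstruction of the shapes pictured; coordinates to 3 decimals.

v -1.404 3.233 0.859
v -2.526 3.305 1.512
v -1.449 4.314 0.662
v -2.571 4.387 1.315
v -0.769 3.453 1.925
v -1.891 3.526 2.578
v -0.814 4.535 1.728
v -1.936 4.607 2.381
v -3.725 -2.208 3.113
v -3.273 -1.672 3.595
v -3.976 -0.911 1.905
v -3.525 -0.375 2.386
v -1.995 -2.785 2.134
v -1.544 -2.249 2.615
v -2.247 -1.488 0.925
v -1.795 -0.952 1.407
f 2 4 1
f 5 2 1
f 1 4 3
f 3 5 1
f 2 8 4
f 6 2 5
f 6 8 2
f 4 8 3
f 7 5 3
f 3 8 7
f 7 6 5
f 8 6 7
f 10 12 9
f 13 10 9
f 9 12 11
f 11 13 9
f 10 16 12
f 14 10 13
f 14 16 10
f 12 16 11
f 15 13 11
f 11 16 15
f 15 14 13
f 16 14 15



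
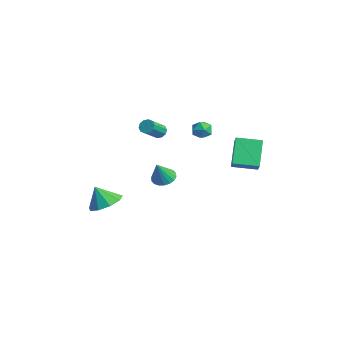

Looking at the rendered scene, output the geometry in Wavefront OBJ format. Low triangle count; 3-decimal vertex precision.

v -0.804 -3.466 -2.061
v -0.047 -4.25 -2.093
v -1.236 -3.934 -0.859
v 0.228 -3.643 -1.758
v 0.021 -2.954 -1.564
v -0.573 -2.504 -1.603
v -1.274 -2.504 -1.856
v -1.755 -2.955 -2.204
v -1.791 -3.644 -2.486
v -1.365 -4.25 -2.568
v -0.676 -4.489 -2.413
v 0.562 2.546 3.187
v 0.923 2.387 3.758
v 0.437 1.453 2.962
v 0.798 1.294 3.533
v 0.166 1.575 3.589
v 0.243 2.251 3.728
v 1.117 1.589 2.992
v 1.194 2.265 3.131
v 1.266 1.796 3.637
v 0.679 1.787 4.006
v 0.681 2.053 2.714
v 0.094 2.044 3.083
v -1.833 0.416 2.434
v -1.359 0.622 2.377
v -0.793 -0.429 3.268
v -1.267 -0.636 3.326
v -1.499 0.762 2.63
v -0.932 -0.289 3.522
v -1.766 0.77 2.809
v -1.199 -0.281 3.7
v -2.058 0.642 2.845
v -1.492 -0.409 3.736
v -2.265 0.428 2.724
v -1.699 -0.623 3.615
v -2.307 0.209 2.492
v -1.741 -0.842 3.383
v -2.168 0.069 2.238
v -1.601 -0.982 3.13
v -1.901 0.061 2.06
v -1.334 -0.99 2.951
v -1.608 0.189 2.024
v -1.042 -0.862 2.915
v -1.401 0.403 2.145
v -0.835 -0.648 3.036
v 1.289 3.7 2.333
v 1.866 3.484 2.919
v 2 5.051 2.13
v 2.577 4.835 2.716
v 2.403 2.905 0.944
v 2.98 2.689 1.53
v 3.114 4.256 0.741
v 3.691 4.04 1.327
v 1.507 -0.887 0.567
v 2.134 -1.154 0.278
v 1.853 -1.493 1.873
v 2.225 -0.858 0.391
v 2.174 -0.568 0.538
v 1.991 -0.342 0.692
v 1.712 -0.223 0.821
v 1.393 -0.236 0.899
v 1.096 -0.378 0.912
v 0.88 -0.621 0.857
v 0.789 -0.916 0.744
v 0.84 -1.206 0.596
v 1.023 -1.433 0.442
v 1.302 -1.552 0.314
v 1.622 -1.539 0.235
v 1.918 -1.397 0.222
f 2 1 4
f 2 4 3
f 4 1 5
f 4 5 3
f 5 1 6
f 5 6 3
f 6 1 7
f 6 7 3
f 7 1 8
f 7 8 3
f 8 1 9
f 8 9 3
f 9 1 10
f 9 10 3
f 10 1 11
f 10 11 3
f 11 1 2
f 11 2 3
f 12 23 17
f 12 17 13
f 12 13 19
f 12 19 22
f 12 22 23
f 13 17 21
f 17 23 16
f 23 22 14
f 22 19 18
f 19 13 20
f 15 21 16
f 15 16 14
f 15 14 18
f 15 18 20
f 15 20 21
f 16 21 17
f 14 16 23
f 18 14 22
f 20 18 19
f 21 20 13
f 25 24 28
f 25 28 26
f 26 28 29
f 26 29 27
f 28 24 30
f 28 30 29
f 29 30 31
f 29 31 27
f 30 24 32
f 30 32 31
f 31 32 33
f 31 33 27
f 32 24 34
f 32 34 33
f 33 34 35
f 33 35 27
f 34 24 36
f 34 36 35
f 35 36 37
f 35 37 27
f 36 24 38
f 36 38 37
f 37 38 39
f 37 39 27
f 38 24 40
f 38 40 39
f 39 40 41
f 39 41 27
f 40 24 42
f 40 42 41
f 41 42 43
f 41 43 27
f 42 24 44
f 42 44 43
f 43 44 45
f 43 45 27
f 44 24 25
f 44 25 45
f 45 25 26
f 45 26 27
f 47 49 46
f 50 47 46
f 46 49 48
f 48 50 46
f 47 53 49
f 51 47 50
f 51 53 47
f 49 53 48
f 52 50 48
f 48 53 52
f 52 51 50
f 53 51 52
f 55 54 57
f 55 57 56
f 57 54 58
f 57 58 56
f 58 54 59
f 58 59 56
f 59 54 60
f 59 60 56
f 60 54 61
f 60 61 56
f 61 54 62
f 61 62 56
f 62 54 63
f 62 63 56
f 63 54 64
f 63 64 56
f 64 54 65
f 64 65 56
f 65 54 66
f 65 66 56
f 66 54 67
f 66 67 56
f 67 54 68
f 67 68 56
f 68 54 69
f 68 69 56
f 69 54 55
f 69 55 56



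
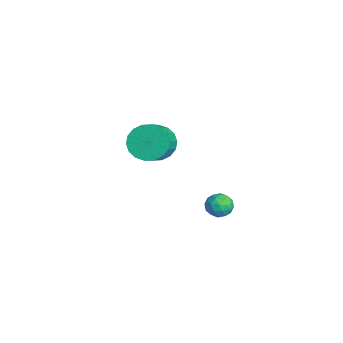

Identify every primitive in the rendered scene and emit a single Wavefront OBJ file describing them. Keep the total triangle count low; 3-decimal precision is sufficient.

v -3.227 -2.826 -1.038
v -2.647 -2.02 -1.221
v -1.553 -2.608 -0.344
v -2.133 -3.414 -0.162
v -2.875 -1.897 -0.854
v -1.782 -2.485 0.023
v -3.173 -1.959 -0.523
v -2.08 -2.547 0.353
v -3.482 -2.192 -0.295
v -2.389 -2.78 0.582
v -3.74 -2.551 -0.213
v -2.647 -3.139 0.663
v -3.897 -2.964 -0.295
v -2.803 -3.552 0.581
v -3.921 -3.35 -0.525
v -2.827 -3.938 0.352
v -3.807 -3.632 -0.856
v -2.713 -4.22 0.021
v -3.578 -3.755 -1.223
v -2.485 -4.343 -0.346
v -3.28 -3.693 -1.553
v -2.187 -4.281 -0.677
v -2.971 -3.46 -1.782
v -1.878 -4.048 -0.905
v -2.713 -3.101 -1.863
v -1.62 -3.689 -0.987
v -2.557 -2.688 -1.781
v -1.463 -3.276 -0.905
v -2.533 -2.302 -1.552
v -1.439 -2.89 -0.675
v 2.274 -1.172 -0.907
v 2.562 -0.954 -1.462
v 3.118 -1.806 -0.718
v 3.406 -1.588 -1.273
v 3.335 -1.181 -0.755
v 2.814 -0.79 -0.872
v 2.866 -1.97 -1.308
v 2.345 -1.579 -1.425
v 2.928 -1.447 -1.71
v 3.218 -0.96 -1.368
v 2.462 -1.8 -0.812
v 2.752 -1.313 -0.47
v 2.344 -1.008 -1.201
v 3.336 -1.752 -0.979
v 3.294 -1.513 -0.675
v 3.464 -1.385 -1.001
v 2.492 -0.911 -0.854
v 2.661 -0.783 -1.18
v 3.116 -0.916 -0.765
v 3.019 -1.977 -1
v 3.188 -1.849 -1.326
v 2.216 -1.375 -1.179
v 2.386 -1.247 -1.505
v 2.564 -1.844 -1.415
v 2.728 -1.169 -1.673
v 3.224 -1.542 -1.562
v 2.907 -1.766 -1.583
v 2.601 -1.536 -1.651
v 2.899 -0.883 -1.472
v 3.395 -1.255 -1.361
v 3.353 -1.016 -1.057
v 3.047 -0.786 -1.125
v 3.114 -1.172 -1.618
v 2.285 -1.505 -0.819
v 2.781 -1.877 -0.708
v 2.633 -1.974 -1.055
v 2.327 -1.744 -1.123
v 2.456 -1.218 -0.618
v 2.952 -1.591 -0.507
v 3.079 -1.224 -0.529
v 2.773 -0.994 -0.597
v 2.566 -1.588 -0.562
f 2 1 5
f 2 5 3
f 3 5 6
f 3 6 4
f 5 1 7
f 5 7 6
f 6 7 8
f 6 8 4
f 7 1 9
f 7 9 8
f 8 9 10
f 8 10 4
f 9 1 11
f 9 11 10
f 10 11 12
f 10 12 4
f 11 1 13
f 11 13 12
f 12 13 14
f 12 14 4
f 13 1 15
f 13 15 14
f 14 15 16
f 14 16 4
f 15 1 17
f 15 17 16
f 16 17 18
f 16 18 4
f 17 1 19
f 17 19 18
f 18 19 20
f 18 20 4
f 19 1 21
f 19 21 20
f 20 21 22
f 20 22 4
f 21 1 23
f 21 23 22
f 22 23 24
f 22 24 4
f 23 1 25
f 23 25 24
f 24 25 26
f 24 26 4
f 25 1 27
f 25 27 26
f 26 27 28
f 26 28 4
f 27 1 29
f 27 29 28
f 28 29 30
f 28 30 4
f 29 1 2
f 29 2 30
f 30 2 3
f 30 3 4
f 31 68 47
f 68 42 71
f 47 71 36
f 68 71 47
f 31 47 43
f 47 36 48
f 43 48 32
f 47 48 43
f 31 43 52
f 43 32 53
f 52 53 38
f 43 53 52
f 31 52 64
f 52 38 67
f 64 67 41
f 52 67 64
f 31 64 68
f 64 41 72
f 68 72 42
f 64 72 68
f 32 48 59
f 48 36 62
f 59 62 40
f 48 62 59
f 36 71 49
f 71 42 70
f 49 70 35
f 71 70 49
f 42 72 69
f 72 41 65
f 69 65 33
f 72 65 69
f 41 67 66
f 67 38 54
f 66 54 37
f 67 54 66
f 38 53 58
f 53 32 55
f 58 55 39
f 53 55 58
f 34 60 46
f 60 40 61
f 46 61 35
f 60 61 46
f 34 46 44
f 46 35 45
f 44 45 33
f 46 45 44
f 34 44 51
f 44 33 50
f 51 50 37
f 44 50 51
f 34 51 56
f 51 37 57
f 56 57 39
f 51 57 56
f 34 56 60
f 56 39 63
f 60 63 40
f 56 63 60
f 35 61 49
f 61 40 62
f 49 62 36
f 61 62 49
f 33 45 69
f 45 35 70
f 69 70 42
f 45 70 69
f 37 50 66
f 50 33 65
f 66 65 41
f 50 65 66
f 39 57 58
f 57 37 54
f 58 54 38
f 57 54 58
f 40 63 59
f 63 39 55
f 59 55 32
f 63 55 59



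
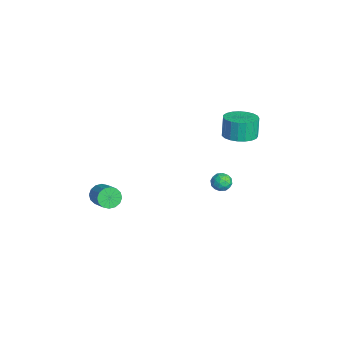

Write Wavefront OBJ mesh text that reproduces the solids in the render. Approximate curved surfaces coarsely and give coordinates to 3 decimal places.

v 0.991 2.737 -0.38
v 1.457 2.886 0.05
v 1.643 2.054 -0.85
v 2.109 2.203 -0.42
v 1.58 1.876 -0.226
v 1.177 2.298 0.064
v 1.923 2.642 -0.864
v 1.52 3.064 -0.574
v 2.034 2.827 -0.249
v 1.821 2.354 0.145
v 1.279 2.586 -0.945
v 1.066 2.113 -0.551
v 1.167 2.872 -0.124
v 1.933 2.068 -0.676
v 1.622 1.876 -0.563
v 1.896 1.964 -0.31
v 1.002 2.526 -0.116
v 1.276 2.613 0.137
v 1.348 2.019 -0.025
v 1.824 2.327 -0.937
v 2.098 2.414 -0.684
v 1.204 2.976 -0.49
v 1.478 3.064 -0.237
v 1.752 2.921 -0.775
v 1.78 2.925 -0.047
v 2.163 2.523 -0.323
v 2.054 2.781 -0.584
v 1.817 3.029 -0.413
v 1.655 2.646 0.185
v 2.038 2.245 -0.091
v 1.727 2.052 0.023
v 1.49 2.3 0.193
v 1.994 2.612 0.009
v 1.062 2.695 -0.709
v 1.445 2.294 -0.985
v 1.61 2.64 -0.993
v 1.373 2.888 -0.823
v 0.937 2.417 -0.477
v 1.32 2.015 -0.753
v 1.283 1.911 -0.387
v 1.046 2.159 -0.216
v 1.106 2.328 -0.809
v -1.906 -3.774 -3.297
v -1.528 -3.887 -3.923
v -0.235 -3.618 -3.189
v -0.614 -3.506 -2.563
v -1.607 -3.512 -3.92
v -0.314 -3.244 -3.187
v -1.766 -3.207 -3.751
v -0.473 -2.939 -3.018
v -1.963 -3.055 -3.46
v -0.67 -2.786 -2.727
v -2.144 -3.095 -3.125
v -0.852 -2.827 -2.392
v -2.262 -3.317 -2.836
v -0.97 -3.049 -2.103
v -2.285 -3.662 -2.671
v -0.992 -3.393 -1.937
v -2.206 -4.036 -2.673
v -0.913 -3.768 -1.94
v -2.047 -4.341 -2.842
v -0.754 -4.073 -2.109
v -1.85 -4.494 -3.133
v -0.557 -4.225 -2.4
v -1.668 -4.453 -3.468
v -0.376 -4.185 -2.735
v -1.55 -4.231 -3.757
v -0.258 -3.963 -3.024
v 0.198 3.815 2.372
v 0.882 3.097 2.612
v 0.565 3.227 3.907
v -0.118 3.945 3.668
v 1.115 3.45 2.633
v 0.798 3.581 3.928
v 1.189 3.867 2.609
v 0.872 3.998 3.904
v 1.092 4.275 2.544
v 0.776 4.406 3.84
v 0.841 4.603 2.45
v 0.524 4.734 3.745
v 0.478 4.795 2.342
v 0.161 4.926 3.637
v 0.067 4.817 2.239
v -0.25 4.948 3.535
v -0.321 4.666 2.159
v -0.638 4.797 3.455
v -0.62 4.368 2.117
v -0.936 4.499 3.412
v -0.777 3.974 2.118
v -1.093 4.105 3.414
v -0.765 3.552 2.163
v -1.082 3.683 3.459
v -0.587 3.176 2.245
v -0.903 3.307 3.54
v -0.273 2.91 2.348
v -0.59 3.041 3.644
v 0.122 2.801 2.456
v -0.194 2.932 3.752
v 0.531 2.867 2.549
v 0.214 2.997 3.845
f 1 38 17
f 38 12 41
f 17 41 6
f 38 41 17
f 1 17 13
f 17 6 18
f 13 18 2
f 17 18 13
f 1 13 22
f 13 2 23
f 22 23 8
f 13 23 22
f 1 22 34
f 22 8 37
f 34 37 11
f 22 37 34
f 1 34 38
f 34 11 42
f 38 42 12
f 34 42 38
f 2 18 29
f 18 6 32
f 29 32 10
f 18 32 29
f 6 41 19
f 41 12 40
f 19 40 5
f 41 40 19
f 12 42 39
f 42 11 35
f 39 35 3
f 42 35 39
f 11 37 36
f 37 8 24
f 36 24 7
f 37 24 36
f 8 23 28
f 23 2 25
f 28 25 9
f 23 25 28
f 4 30 16
f 30 10 31
f 16 31 5
f 30 31 16
f 4 16 14
f 16 5 15
f 14 15 3
f 16 15 14
f 4 14 21
f 14 3 20
f 21 20 7
f 14 20 21
f 4 21 26
f 21 7 27
f 26 27 9
f 21 27 26
f 4 26 30
f 26 9 33
f 30 33 10
f 26 33 30
f 5 31 19
f 31 10 32
f 19 32 6
f 31 32 19
f 3 15 39
f 15 5 40
f 39 40 12
f 15 40 39
f 7 20 36
f 20 3 35
f 36 35 11
f 20 35 36
f 9 27 28
f 27 7 24
f 28 24 8
f 27 24 28
f 10 33 29
f 33 9 25
f 29 25 2
f 33 25 29
f 44 43 47
f 44 47 45
f 45 47 48
f 45 48 46
f 47 43 49
f 47 49 48
f 48 49 50
f 48 50 46
f 49 43 51
f 49 51 50
f 50 51 52
f 50 52 46
f 51 43 53
f 51 53 52
f 52 53 54
f 52 54 46
f 53 43 55
f 53 55 54
f 54 55 56
f 54 56 46
f 55 43 57
f 55 57 56
f 56 57 58
f 56 58 46
f 57 43 59
f 57 59 58
f 58 59 60
f 58 60 46
f 59 43 61
f 59 61 60
f 60 61 62
f 60 62 46
f 61 43 63
f 61 63 62
f 62 63 64
f 62 64 46
f 63 43 65
f 63 65 64
f 64 65 66
f 64 66 46
f 65 43 67
f 65 67 66
f 66 67 68
f 66 68 46
f 67 43 44
f 67 44 68
f 68 44 45
f 68 45 46
f 70 69 73
f 70 73 71
f 71 73 74
f 71 74 72
f 73 69 75
f 73 75 74
f 74 75 76
f 74 76 72
f 75 69 77
f 75 77 76
f 76 77 78
f 76 78 72
f 77 69 79
f 77 79 78
f 78 79 80
f 78 80 72
f 79 69 81
f 79 81 80
f 80 81 82
f 80 82 72
f 81 69 83
f 81 83 82
f 82 83 84
f 82 84 72
f 83 69 85
f 83 85 84
f 84 85 86
f 84 86 72
f 85 69 87
f 85 87 86
f 86 87 88
f 86 88 72
f 87 69 89
f 87 89 88
f 88 89 90
f 88 90 72
f 89 69 91
f 89 91 90
f 90 91 92
f 90 92 72
f 91 69 93
f 91 93 92
f 92 93 94
f 92 94 72
f 93 69 95
f 93 95 94
f 94 95 96
f 94 96 72
f 95 69 97
f 95 97 96
f 96 97 98
f 96 98 72
f 97 69 99
f 97 99 98
f 98 99 100
f 98 100 72
f 99 69 70
f 99 70 100
f 100 70 71
f 100 71 72



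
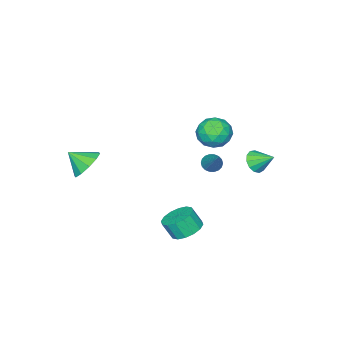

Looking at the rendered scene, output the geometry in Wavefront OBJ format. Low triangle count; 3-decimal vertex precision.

v 2.126 2.498 -2.127
v 2.604 1.917 -2.545
v 2.831 1.461 -1.65
v 2.354 2.042 -1.233
v 2.885 2.249 -2.447
v 3.112 1.792 -1.553
v 2.962 2.647 -2.264
v 3.19 2.19 -1.369
v 2.816 3.005 -2.044
v 3.043 2.549 -1.149
v 2.485 3.228 -1.847
v 2.712 2.771 -0.952
v 2.058 3.255 -1.724
v 2.285 2.798 -0.829
v 1.649 3.079 -1.71
v 1.876 2.623 -0.815
v 1.368 2.748 -1.807
v 1.595 2.291 -0.913
v 1.29 2.35 -1.991
v 1.518 1.893 -1.096
v 1.437 1.991 -2.211
v 1.664 1.535 -1.316
v 1.768 1.769 -2.408
v 1.995 1.312 -1.513
v 2.195 1.742 -2.531
v 2.422 1.285 -1.636
v -2.553 0.685 1.876
v -1.989 -0.114 1.878
v -3.271 0.174 0.562
v -2.707 -0.625 0.564
v -3.389 -0.507 1.255
v -2.945 -0.191 2.067
v -2.315 0.251 0.373
v -1.871 0.567 1.185
v -1.841 -0.382 0.949
v -2.505 -0.85 1.494
v -2.755 0.91 0.946
v -3.419 0.442 1.491
v -2.208 0.33 1.992
v -3.052 -0.27 0.448
v -3.453 -0.201 0.854
v -3.121 -0.67 0.855
v -2.77 0.285 2.103
v -2.438 -0.184 2.104
v -3.261 -0.415 1.738
v -2.822 0.244 0.336
v -2.49 -0.225 0.337
v -2.139 0.73 1.585
v -1.807 0.261 1.586
v -1.999 0.475 0.702
v -1.789 -0.296 1.448
v -2.211 -0.597 0.675
v -1.981 -0.082 0.563
v -1.72 0.104 1.041
v -2.179 -0.572 1.768
v -2.601 -0.872 0.995
v -3.002 -0.803 1.401
v -2.742 -0.617 1.879
v -2.093 -0.729 1.222
v -2.659 0.932 1.445
v -3.081 0.632 0.672
v -2.518 0.677 0.561
v -2.258 0.863 1.039
v -3.049 0.657 1.765
v -3.471 0.356 0.992
v -3.54 -0.044 1.399
v -3.279 0.142 1.877
v -3.167 0.789 1.218
v -2.418 2.872 0.52
v -1.895 3.197 0.21
v -2.622 3.828 1.18
v -2.212 3.275 -0.001
v -2.595 3.225 -0.046
v -2.922 3.062 0.088
v -3.089 2.84 0.36
v -3.043 2.627 0.682
v -2.799 2.492 0.953
v -2.434 2.478 1.086
v -2.064 2.588 1.04
v -1.807 2.789 0.828
v -1.744 3.016 0.519
v 0.856 2.892 2.14
v 1.235 2.54 2.19
v 1.704 3.988 3.44
v 1.315 2.677 2.022
v 1.303 2.858 1.877
v 1.203 3.045 1.785
v 1.035 3.202 1.762
v 0.831 3.297 1.815
v 0.632 3.312 1.932
v 0.477 3.244 2.09
v 0.397 3.107 2.258
v 0.409 2.926 2.403
v 0.509 2.739 2.495
v 0.677 2.582 2.518
v 0.881 2.487 2.465
v 1.08 2.472 2.348
v 3.673 -2.514 0.939
v 4.198 -1.859 1.386
v 4.107 -3.366 1.681
v 3.677 -1.889 1.655
v 3.155 -2.158 1.652
v 2.831 -2.562 1.376
v 2.829 -2.948 0.933
v 3.149 -3.168 0.493
v 3.669 -3.138 0.223
v 4.192 -2.869 0.227
v 4.516 -2.465 0.503
v 4.518 -2.079 0.945
f 2 1 5
f 2 5 3
f 3 5 6
f 3 6 4
f 5 1 7
f 5 7 6
f 6 7 8
f 6 8 4
f 7 1 9
f 7 9 8
f 8 9 10
f 8 10 4
f 9 1 11
f 9 11 10
f 10 11 12
f 10 12 4
f 11 1 13
f 11 13 12
f 12 13 14
f 12 14 4
f 13 1 15
f 13 15 14
f 14 15 16
f 14 16 4
f 15 1 17
f 15 17 16
f 16 17 18
f 16 18 4
f 17 1 19
f 17 19 18
f 18 19 20
f 18 20 4
f 19 1 21
f 19 21 20
f 20 21 22
f 20 22 4
f 21 1 23
f 21 23 22
f 22 23 24
f 22 24 4
f 23 1 25
f 23 25 24
f 24 25 26
f 24 26 4
f 25 1 2
f 25 2 26
f 26 2 3
f 26 3 4
f 27 64 43
f 64 38 67
f 43 67 32
f 64 67 43
f 27 43 39
f 43 32 44
f 39 44 28
f 43 44 39
f 27 39 48
f 39 28 49
f 48 49 34
f 39 49 48
f 27 48 60
f 48 34 63
f 60 63 37
f 48 63 60
f 27 60 64
f 60 37 68
f 64 68 38
f 60 68 64
f 28 44 55
f 44 32 58
f 55 58 36
f 44 58 55
f 32 67 45
f 67 38 66
f 45 66 31
f 67 66 45
f 38 68 65
f 68 37 61
f 65 61 29
f 68 61 65
f 37 63 62
f 63 34 50
f 62 50 33
f 63 50 62
f 34 49 54
f 49 28 51
f 54 51 35
f 49 51 54
f 30 56 42
f 56 36 57
f 42 57 31
f 56 57 42
f 30 42 40
f 42 31 41
f 40 41 29
f 42 41 40
f 30 40 47
f 40 29 46
f 47 46 33
f 40 46 47
f 30 47 52
f 47 33 53
f 52 53 35
f 47 53 52
f 30 52 56
f 52 35 59
f 56 59 36
f 52 59 56
f 31 57 45
f 57 36 58
f 45 58 32
f 57 58 45
f 29 41 65
f 41 31 66
f 65 66 38
f 41 66 65
f 33 46 62
f 46 29 61
f 62 61 37
f 46 61 62
f 35 53 54
f 53 33 50
f 54 50 34
f 53 50 54
f 36 59 55
f 59 35 51
f 55 51 28
f 59 51 55
f 70 69 72
f 70 72 71
f 72 69 73
f 72 73 71
f 73 69 74
f 73 74 71
f 74 69 75
f 74 75 71
f 75 69 76
f 75 76 71
f 76 69 77
f 76 77 71
f 77 69 78
f 77 78 71
f 78 69 79
f 78 79 71
f 79 69 80
f 79 80 71
f 80 69 81
f 80 81 71
f 81 69 70
f 81 70 71
f 83 82 85
f 83 85 84
f 85 82 86
f 85 86 84
f 86 82 87
f 86 87 84
f 87 82 88
f 87 88 84
f 88 82 89
f 88 89 84
f 89 82 90
f 89 90 84
f 90 82 91
f 90 91 84
f 91 82 92
f 91 92 84
f 92 82 93
f 92 93 84
f 93 82 94
f 93 94 84
f 94 82 95
f 94 95 84
f 95 82 96
f 95 96 84
f 96 82 97
f 96 97 84
f 97 82 83
f 97 83 84
f 99 98 101
f 99 101 100
f 101 98 102
f 101 102 100
f 102 98 103
f 102 103 100
f 103 98 104
f 103 104 100
f 104 98 105
f 104 105 100
f 105 98 106
f 105 106 100
f 106 98 107
f 106 107 100
f 107 98 108
f 107 108 100
f 108 98 109
f 108 109 100
f 109 98 99
f 109 99 100



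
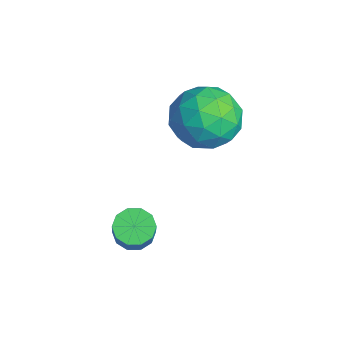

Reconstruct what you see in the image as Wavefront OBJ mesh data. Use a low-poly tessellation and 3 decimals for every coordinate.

v 1.36 -0.599 0.939
v 1.701 -0.865 0.669
v 2.322 -1.026 1.611
v 1.98 -0.761 1.881
v 1.788 -0.562 0.664
v 2.408 -0.723 1.607
v 1.711 -0.273 0.764
v 2.331 -0.434 1.707
v 1.5 -0.109 0.931
v 2.12 -0.27 1.874
v 1.235 -0.132 1.101
v 1.855 -0.293 2.043
v 1.018 -0.334 1.209
v 1.639 -0.495 2.151
v 0.932 -0.637 1.213
v 1.552 -0.798 2.156
v 1.009 -0.926 1.113
v 1.629 -1.087 2.056
v 1.22 -1.09 0.946
v 1.84 -1.251 1.889
v 1.485 -1.067 0.777
v 2.105 -1.228 1.719
v -0.697 2.678 2.617
v -0.243 2.356 3.408
v -1.037 1.204 2.212
v -0.583 0.882 3.003
v -1.415 1.369 3.088
v -1.204 2.279 3.338
v -0.076 1.281 2.282
v 0.135 2.191 2.532
v 0.142 1.492 3.201
v -0.686 1.547 3.699
v -0.594 2.013 1.921
v -1.422 2.068 2.419
v -0.44 2.646 3.048
v -0.84 0.914 2.572
v -1.329 1.2 2.622
v -1.062 1.011 3.087
v -1.005 2.601 3.007
v -0.738 2.412 3.471
v -1.427 1.832 3.284
v -0.542 1.148 2.149
v -0.275 0.959 2.613
v -0.218 2.549 2.533
v 0.049 2.36 2.998
v 0.147 1.728 2.336
v 0.053 1.949 3.391
v -0.147 1.083 3.153
v 0.151 1.318 2.729
v 0.275 1.853 2.876
v -0.433 1.981 3.684
v -0.633 1.115 3.446
v -1.122 1.401 3.496
v -0.999 1.936 3.643
v -0.208 1.474 3.562
v -0.647 2.445 2.174
v -0.847 1.579 1.936
v -0.281 1.624 1.977
v -0.158 2.159 2.124
v -1.133 2.477 2.467
v -1.333 1.611 2.229
v -1.555 1.707 2.744
v -1.431 2.242 2.891
v -1.072 2.086 2.058
f 2 1 5
f 2 5 3
f 3 5 6
f 3 6 4
f 5 1 7
f 5 7 6
f 6 7 8
f 6 8 4
f 7 1 9
f 7 9 8
f 8 9 10
f 8 10 4
f 9 1 11
f 9 11 10
f 10 11 12
f 10 12 4
f 11 1 13
f 11 13 12
f 12 13 14
f 12 14 4
f 13 1 15
f 13 15 14
f 14 15 16
f 14 16 4
f 15 1 17
f 15 17 16
f 16 17 18
f 16 18 4
f 17 1 19
f 17 19 18
f 18 19 20
f 18 20 4
f 19 1 21
f 19 21 20
f 20 21 22
f 20 22 4
f 21 1 2
f 21 2 22
f 22 2 3
f 22 3 4
f 23 60 39
f 60 34 63
f 39 63 28
f 60 63 39
f 23 39 35
f 39 28 40
f 35 40 24
f 39 40 35
f 23 35 44
f 35 24 45
f 44 45 30
f 35 45 44
f 23 44 56
f 44 30 59
f 56 59 33
f 44 59 56
f 23 56 60
f 56 33 64
f 60 64 34
f 56 64 60
f 24 40 51
f 40 28 54
f 51 54 32
f 40 54 51
f 28 63 41
f 63 34 62
f 41 62 27
f 63 62 41
f 34 64 61
f 64 33 57
f 61 57 25
f 64 57 61
f 33 59 58
f 59 30 46
f 58 46 29
f 59 46 58
f 30 45 50
f 45 24 47
f 50 47 31
f 45 47 50
f 26 52 38
f 52 32 53
f 38 53 27
f 52 53 38
f 26 38 36
f 38 27 37
f 36 37 25
f 38 37 36
f 26 36 43
f 36 25 42
f 43 42 29
f 36 42 43
f 26 43 48
f 43 29 49
f 48 49 31
f 43 49 48
f 26 48 52
f 48 31 55
f 52 55 32
f 48 55 52
f 27 53 41
f 53 32 54
f 41 54 28
f 53 54 41
f 25 37 61
f 37 27 62
f 61 62 34
f 37 62 61
f 29 42 58
f 42 25 57
f 58 57 33
f 42 57 58
f 31 49 50
f 49 29 46
f 50 46 30
f 49 46 50
f 32 55 51
f 55 31 47
f 51 47 24
f 55 47 51

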